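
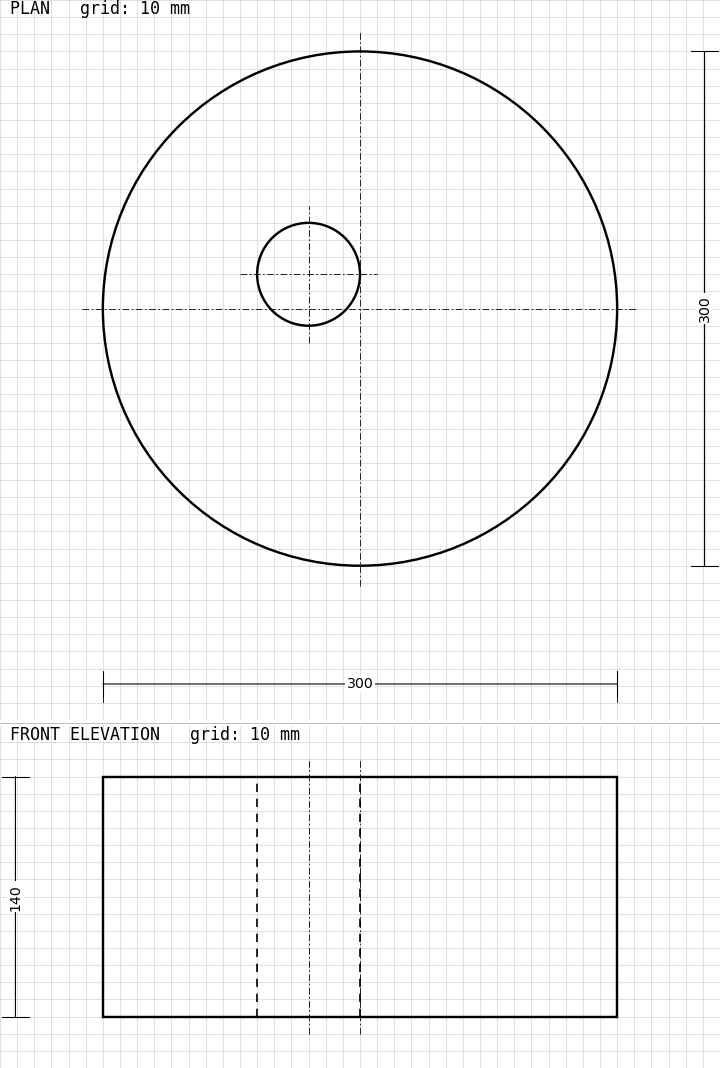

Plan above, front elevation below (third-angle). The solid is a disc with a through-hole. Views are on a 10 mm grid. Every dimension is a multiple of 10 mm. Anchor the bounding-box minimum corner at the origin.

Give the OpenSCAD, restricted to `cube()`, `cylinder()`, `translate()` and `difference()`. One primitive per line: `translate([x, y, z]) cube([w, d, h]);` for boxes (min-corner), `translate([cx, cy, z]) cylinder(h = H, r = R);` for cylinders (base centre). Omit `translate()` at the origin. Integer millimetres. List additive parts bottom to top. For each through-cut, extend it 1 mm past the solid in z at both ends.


difference() {
  translate([150, 150, 0]) cylinder(h = 140, r = 150);
  translate([120, 170, -1]) cylinder(h = 142, r = 30);
}


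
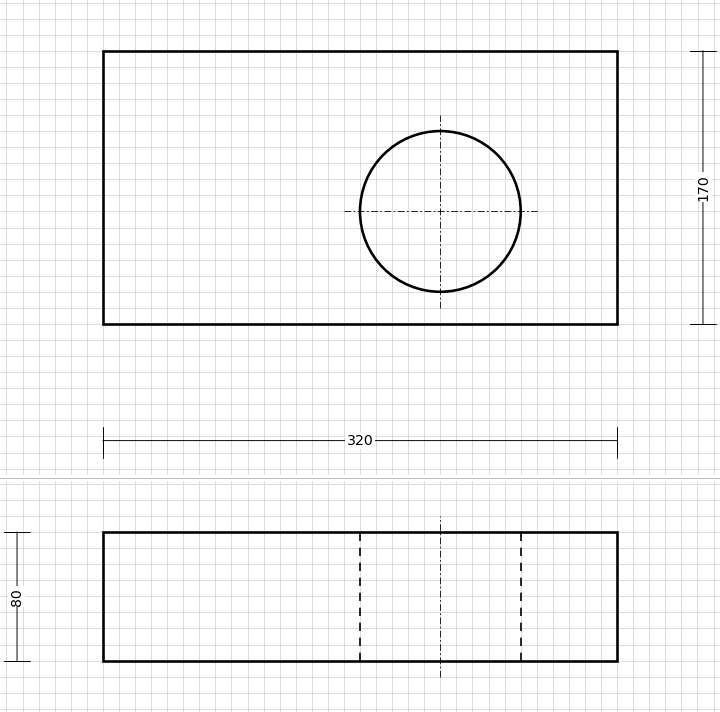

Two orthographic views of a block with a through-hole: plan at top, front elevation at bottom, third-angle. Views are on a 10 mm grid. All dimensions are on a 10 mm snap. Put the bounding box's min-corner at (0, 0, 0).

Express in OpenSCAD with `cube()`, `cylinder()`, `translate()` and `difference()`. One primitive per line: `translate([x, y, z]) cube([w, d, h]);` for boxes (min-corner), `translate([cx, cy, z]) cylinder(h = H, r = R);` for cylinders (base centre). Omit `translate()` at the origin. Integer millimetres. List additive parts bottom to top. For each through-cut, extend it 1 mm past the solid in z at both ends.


difference() {
  cube([320, 170, 80]);
  translate([210, 70, -1]) cylinder(h = 82, r = 50);
}


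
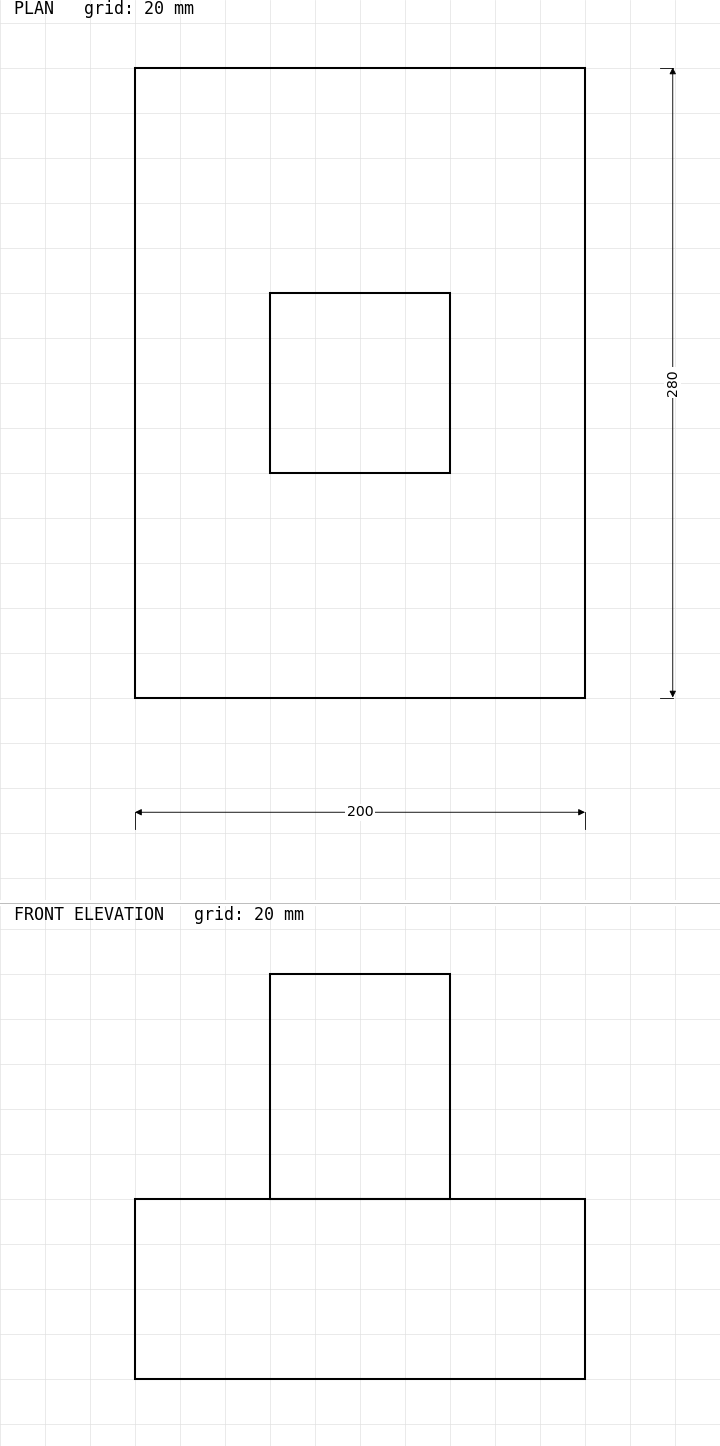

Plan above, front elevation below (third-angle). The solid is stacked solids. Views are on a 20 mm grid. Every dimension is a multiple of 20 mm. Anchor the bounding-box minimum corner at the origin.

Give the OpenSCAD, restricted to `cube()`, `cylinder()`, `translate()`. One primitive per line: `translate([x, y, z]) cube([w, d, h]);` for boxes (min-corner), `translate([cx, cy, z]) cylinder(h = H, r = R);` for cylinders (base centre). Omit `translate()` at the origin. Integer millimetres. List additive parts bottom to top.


cube([200, 280, 80]);
translate([60, 100, 80]) cube([80, 80, 100]);


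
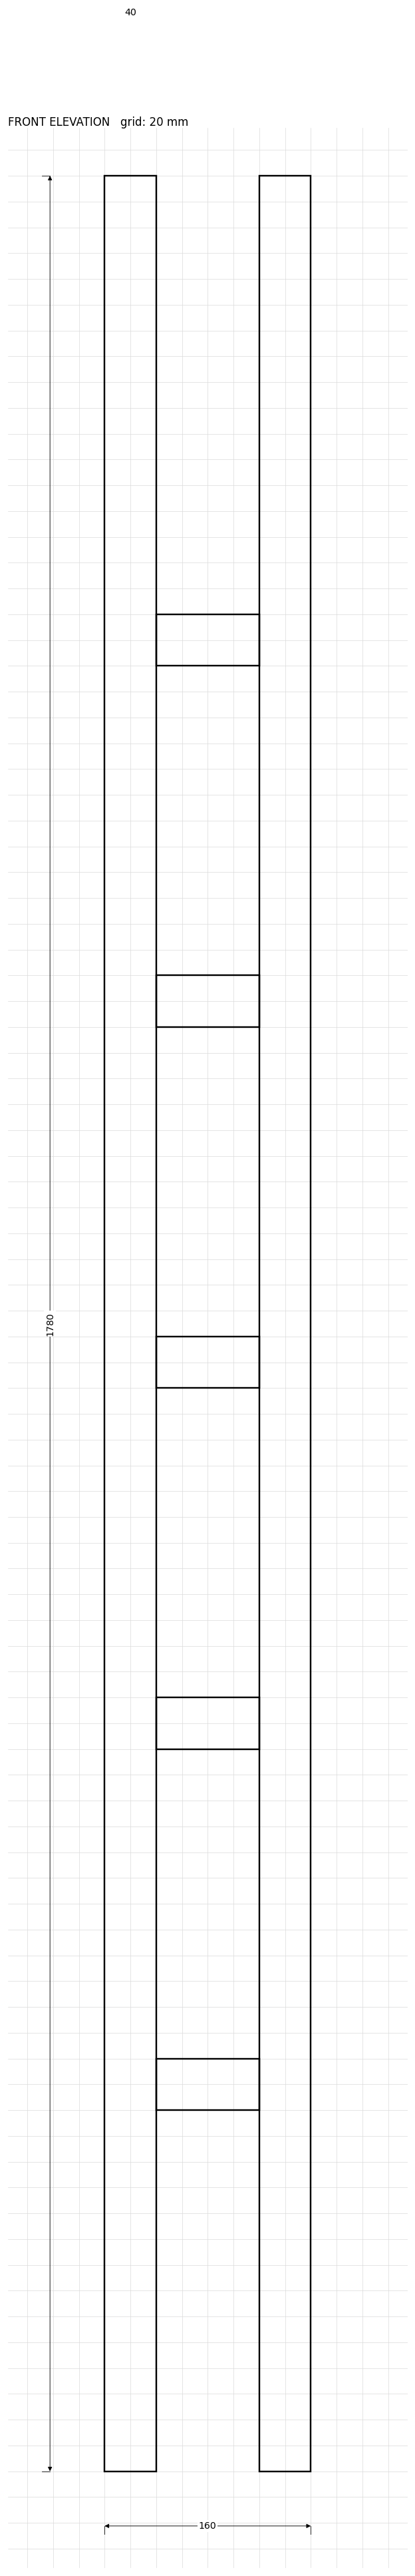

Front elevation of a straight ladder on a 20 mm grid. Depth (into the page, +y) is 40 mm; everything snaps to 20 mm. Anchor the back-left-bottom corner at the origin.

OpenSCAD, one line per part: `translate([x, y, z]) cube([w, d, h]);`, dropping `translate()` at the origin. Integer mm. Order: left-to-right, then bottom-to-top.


cube([40, 40, 1780]);
translate([40, 0, 280]) cube([80, 40, 40]);
translate([40, 0, 560]) cube([80, 40, 40]);
translate([40, 0, 840]) cube([80, 40, 40]);
translate([40, 0, 1120]) cube([80, 40, 40]);
translate([40, 0, 1400]) cube([80, 40, 40]);
translate([120, 0, 0]) cube([40, 40, 1780]);


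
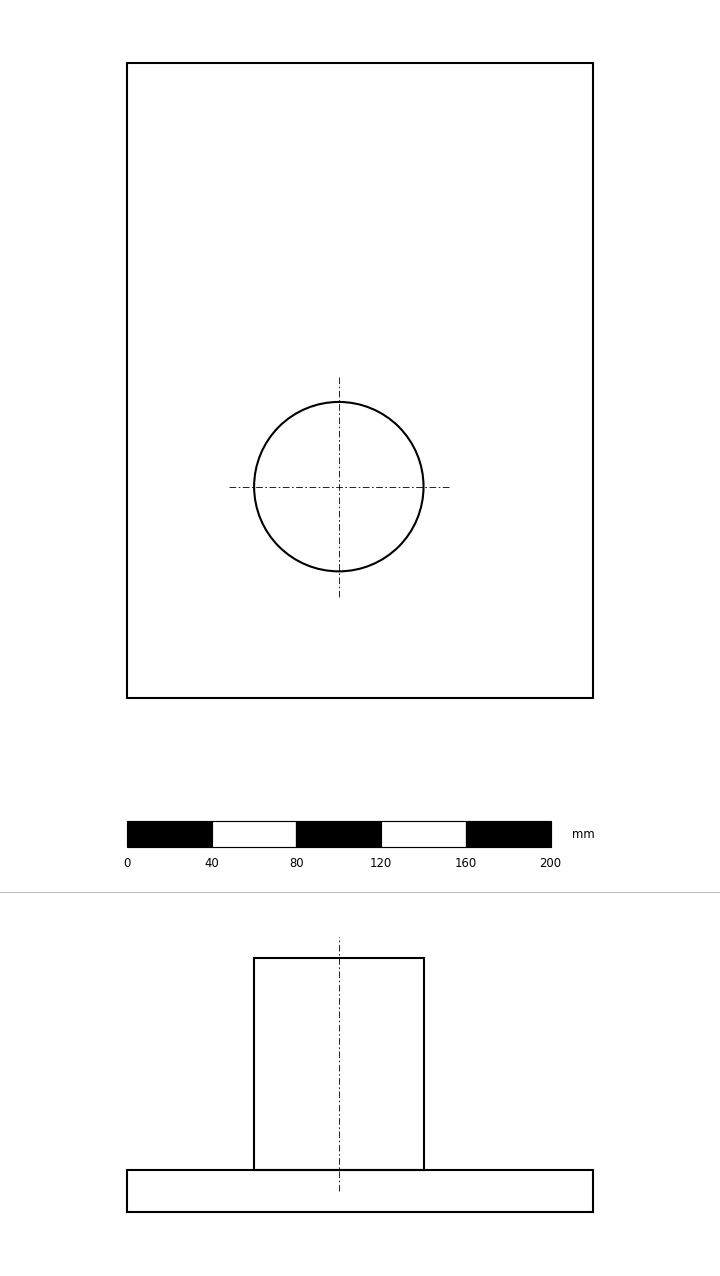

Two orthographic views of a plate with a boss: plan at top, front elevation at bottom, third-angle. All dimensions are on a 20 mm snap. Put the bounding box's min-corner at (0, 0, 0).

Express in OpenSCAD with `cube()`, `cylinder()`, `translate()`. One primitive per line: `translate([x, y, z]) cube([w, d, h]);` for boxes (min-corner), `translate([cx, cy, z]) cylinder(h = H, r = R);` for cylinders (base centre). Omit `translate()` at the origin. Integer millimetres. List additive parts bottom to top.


cube([220, 300, 20]);
translate([100, 100, 20]) cylinder(h = 100, r = 40);


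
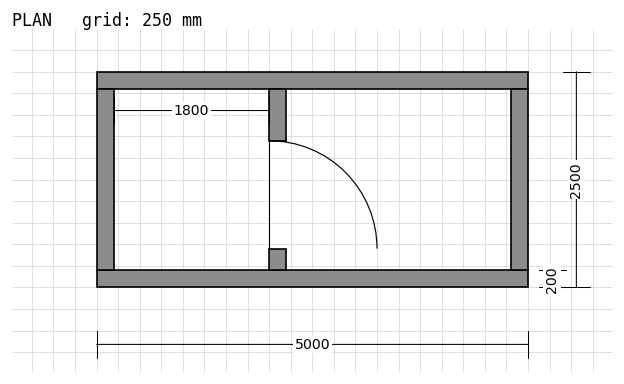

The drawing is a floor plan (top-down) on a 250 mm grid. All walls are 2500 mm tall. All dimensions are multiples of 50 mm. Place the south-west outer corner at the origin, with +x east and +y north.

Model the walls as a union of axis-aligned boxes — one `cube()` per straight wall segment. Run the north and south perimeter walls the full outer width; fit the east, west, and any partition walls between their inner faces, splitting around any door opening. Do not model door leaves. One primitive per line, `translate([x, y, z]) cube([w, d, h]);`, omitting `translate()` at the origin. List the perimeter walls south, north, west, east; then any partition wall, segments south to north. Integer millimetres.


cube([5000, 200, 2500]);
translate([0, 2300, 0]) cube([5000, 200, 2500]);
translate([0, 200, 0]) cube([200, 2100, 2500]);
translate([4800, 200, 0]) cube([200, 2100, 2500]);
translate([2000, 200, 0]) cube([200, 250, 2500]);
translate([2000, 1700, 0]) cube([200, 600, 2500]);


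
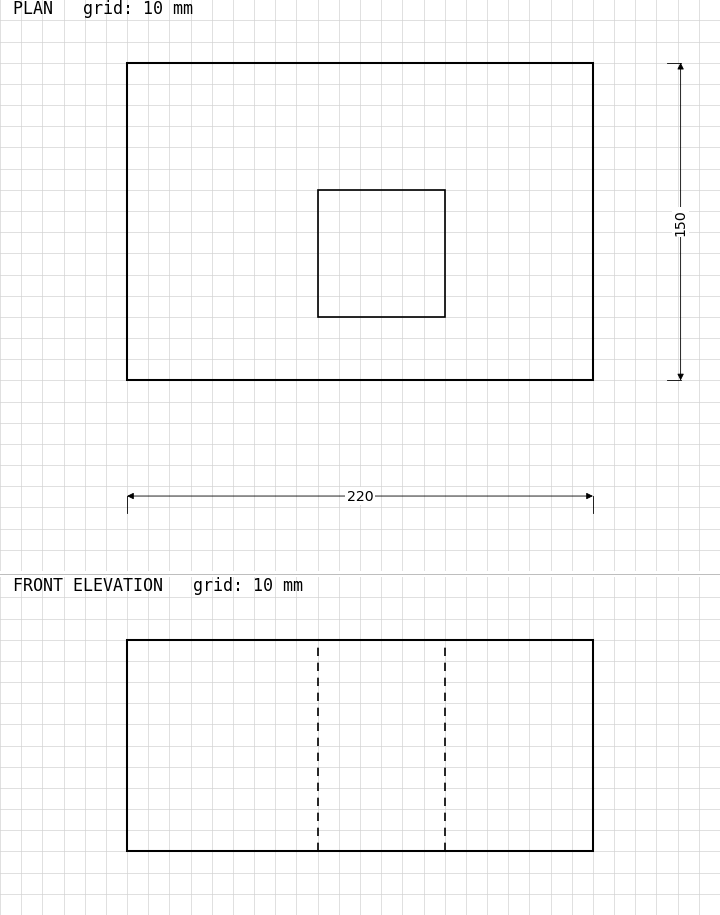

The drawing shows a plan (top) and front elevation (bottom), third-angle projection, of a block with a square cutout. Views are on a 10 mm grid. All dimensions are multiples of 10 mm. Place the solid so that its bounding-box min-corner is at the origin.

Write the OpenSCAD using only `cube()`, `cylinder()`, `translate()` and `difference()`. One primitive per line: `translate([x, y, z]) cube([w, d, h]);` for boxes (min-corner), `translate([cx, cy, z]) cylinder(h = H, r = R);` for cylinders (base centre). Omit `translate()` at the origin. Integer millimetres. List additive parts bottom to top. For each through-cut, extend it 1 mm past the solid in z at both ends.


difference() {
  cube([220, 150, 100]);
  translate([90, 30, -1]) cube([60, 60, 102]);
}


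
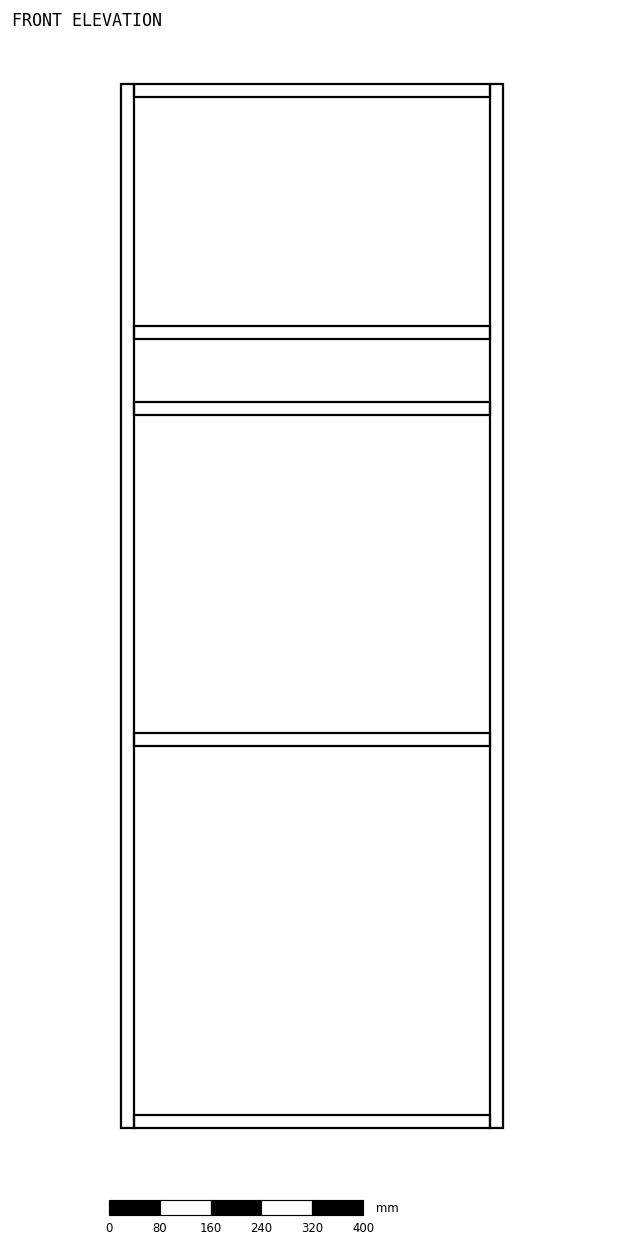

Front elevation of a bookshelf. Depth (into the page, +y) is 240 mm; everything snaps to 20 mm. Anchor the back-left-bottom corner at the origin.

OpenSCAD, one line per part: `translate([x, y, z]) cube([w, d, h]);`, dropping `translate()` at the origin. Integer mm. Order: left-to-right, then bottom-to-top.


cube([20, 240, 1640]);
translate([20, 0, 0]) cube([560, 240, 20]);
translate([20, 0, 600]) cube([560, 240, 20]);
translate([20, 0, 1120]) cube([560, 240, 20]);
translate([20, 0, 1240]) cube([560, 240, 20]);
translate([20, 0, 1620]) cube([560, 240, 20]);
translate([580, 0, 0]) cube([20, 240, 1640]);


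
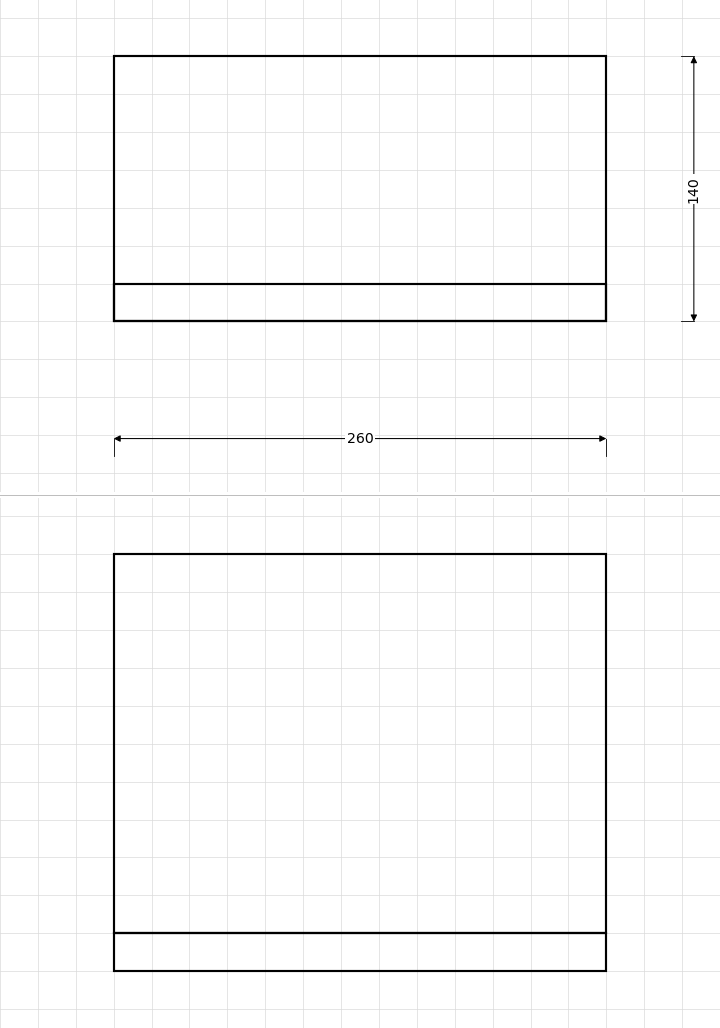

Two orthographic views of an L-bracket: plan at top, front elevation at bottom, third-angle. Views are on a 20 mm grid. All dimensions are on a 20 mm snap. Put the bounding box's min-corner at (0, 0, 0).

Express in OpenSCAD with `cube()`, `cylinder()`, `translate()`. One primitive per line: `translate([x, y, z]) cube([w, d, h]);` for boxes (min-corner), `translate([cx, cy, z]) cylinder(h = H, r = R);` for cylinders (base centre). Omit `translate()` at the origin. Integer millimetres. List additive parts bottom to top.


cube([260, 140, 20]);
translate([0, 0, 20]) cube([260, 20, 200]);


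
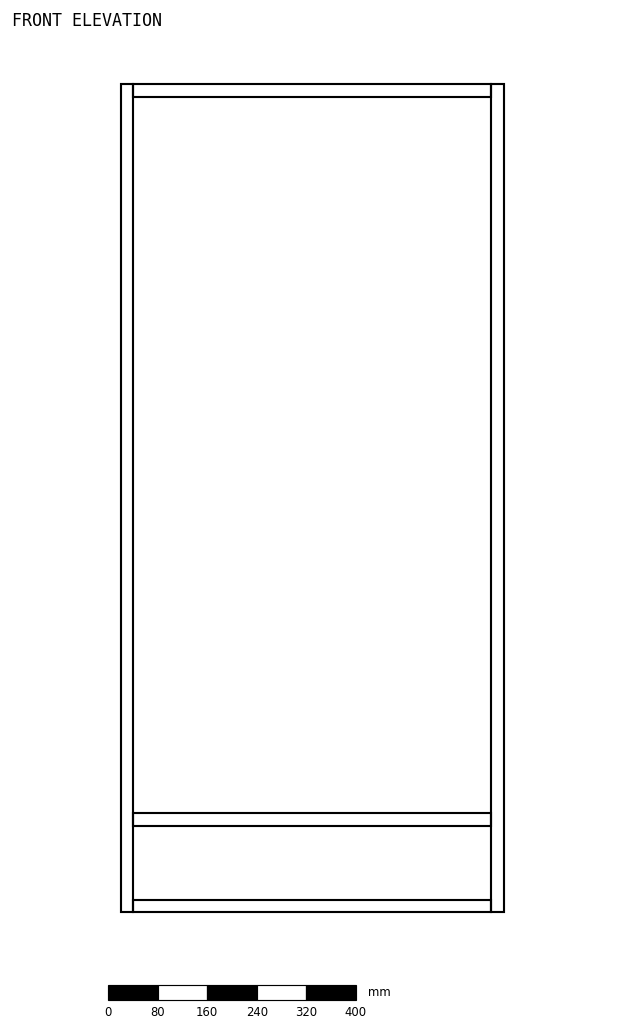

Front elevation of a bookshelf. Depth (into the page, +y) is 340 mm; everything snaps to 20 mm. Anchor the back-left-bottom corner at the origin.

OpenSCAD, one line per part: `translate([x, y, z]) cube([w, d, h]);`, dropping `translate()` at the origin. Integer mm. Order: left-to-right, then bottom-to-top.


cube([20, 340, 1340]);
translate([20, 0, 0]) cube([580, 340, 20]);
translate([20, 0, 140]) cube([580, 340, 20]);
translate([20, 0, 1320]) cube([580, 340, 20]);
translate([600, 0, 0]) cube([20, 340, 1340]);


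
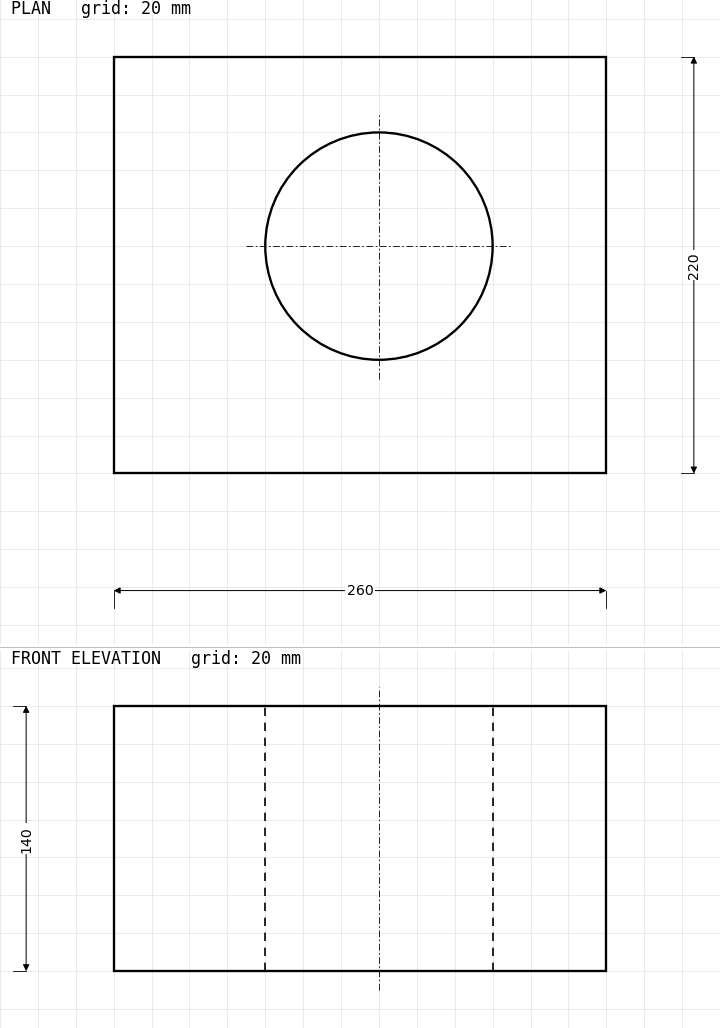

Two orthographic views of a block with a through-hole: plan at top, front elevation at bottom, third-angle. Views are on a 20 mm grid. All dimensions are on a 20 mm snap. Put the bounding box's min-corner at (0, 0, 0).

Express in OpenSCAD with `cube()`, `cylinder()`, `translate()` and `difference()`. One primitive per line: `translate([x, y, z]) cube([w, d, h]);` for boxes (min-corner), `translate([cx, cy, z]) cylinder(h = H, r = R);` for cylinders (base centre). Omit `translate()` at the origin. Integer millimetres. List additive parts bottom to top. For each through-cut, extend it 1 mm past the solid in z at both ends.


difference() {
  cube([260, 220, 140]);
  translate([140, 120, -1]) cylinder(h = 142, r = 60);
}


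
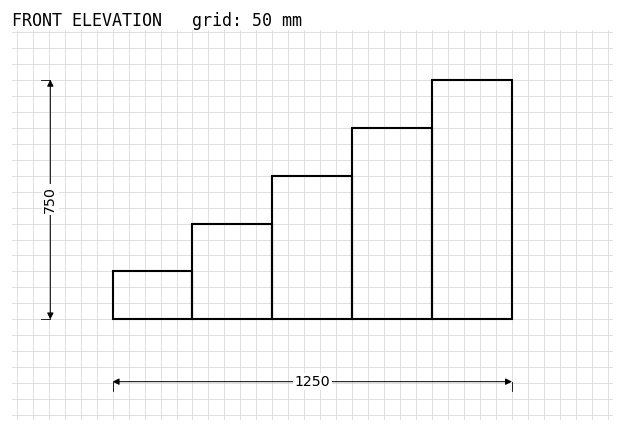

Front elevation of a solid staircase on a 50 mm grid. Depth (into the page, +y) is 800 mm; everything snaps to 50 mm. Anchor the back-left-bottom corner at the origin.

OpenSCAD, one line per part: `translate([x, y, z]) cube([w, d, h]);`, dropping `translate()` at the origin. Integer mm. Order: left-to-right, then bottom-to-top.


cube([250, 800, 150]);
translate([250, 0, 0]) cube([250, 800, 300]);
translate([500, 0, 0]) cube([250, 800, 450]);
translate([750, 0, 0]) cube([250, 800, 600]);
translate([1000, 0, 0]) cube([250, 800, 750]);


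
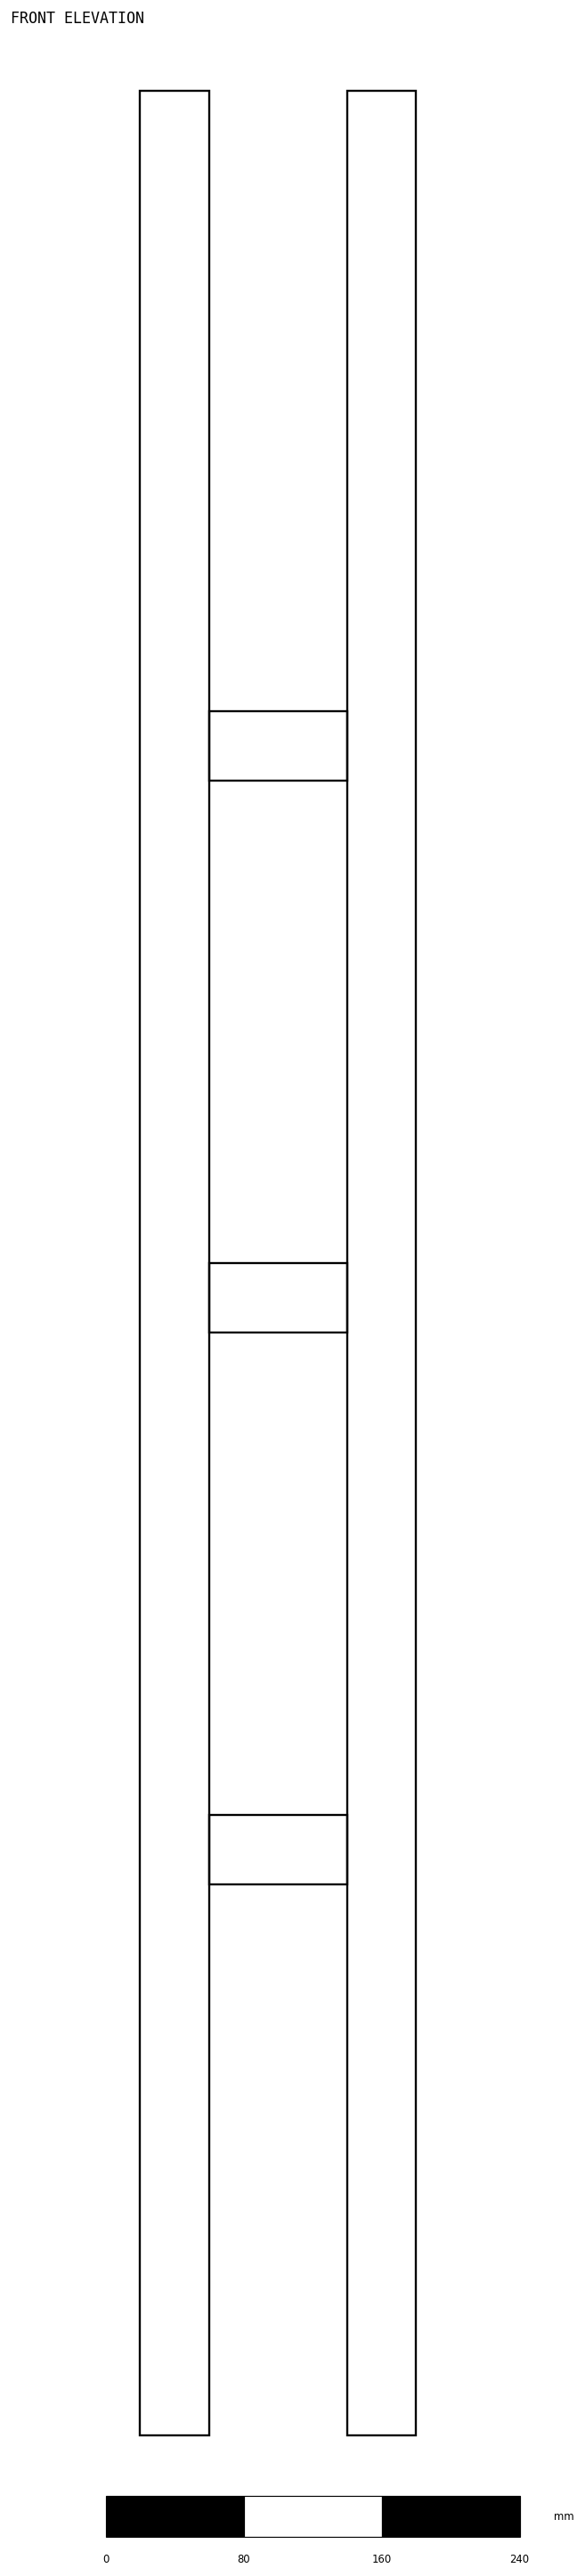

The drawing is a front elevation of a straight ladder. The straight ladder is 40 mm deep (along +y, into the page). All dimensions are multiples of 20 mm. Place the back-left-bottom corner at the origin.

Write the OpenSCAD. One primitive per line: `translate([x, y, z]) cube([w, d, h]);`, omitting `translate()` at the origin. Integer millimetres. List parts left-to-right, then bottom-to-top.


cube([40, 40, 1360]);
translate([40, 0, 320]) cube([80, 40, 40]);
translate([40, 0, 640]) cube([80, 40, 40]);
translate([40, 0, 960]) cube([80, 40, 40]);
translate([120, 0, 0]) cube([40, 40, 1360]);


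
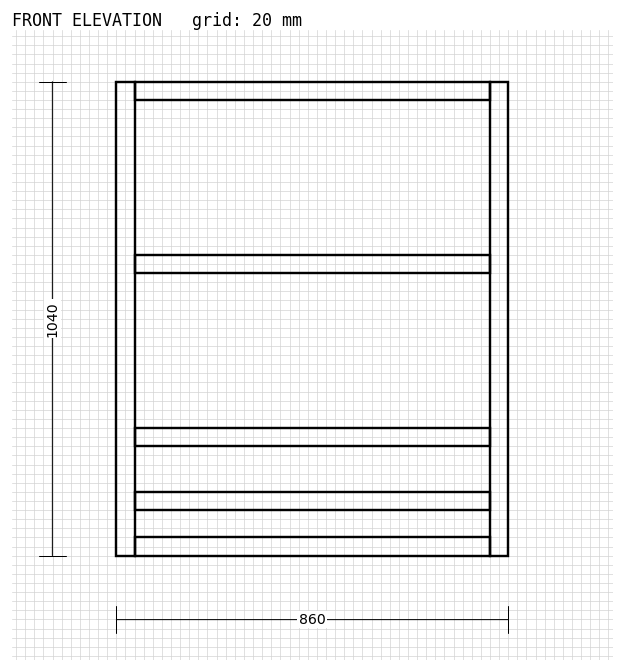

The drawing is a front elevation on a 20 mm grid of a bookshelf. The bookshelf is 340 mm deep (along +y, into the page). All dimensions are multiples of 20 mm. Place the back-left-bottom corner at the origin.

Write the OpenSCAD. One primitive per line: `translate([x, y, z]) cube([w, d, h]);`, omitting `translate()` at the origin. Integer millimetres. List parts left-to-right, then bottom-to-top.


cube([40, 340, 1040]);
translate([40, 0, 0]) cube([780, 340, 40]);
translate([40, 0, 100]) cube([780, 340, 40]);
translate([40, 0, 240]) cube([780, 340, 40]);
translate([40, 0, 620]) cube([780, 340, 40]);
translate([40, 0, 1000]) cube([780, 340, 40]);
translate([820, 0, 0]) cube([40, 340, 1040]);


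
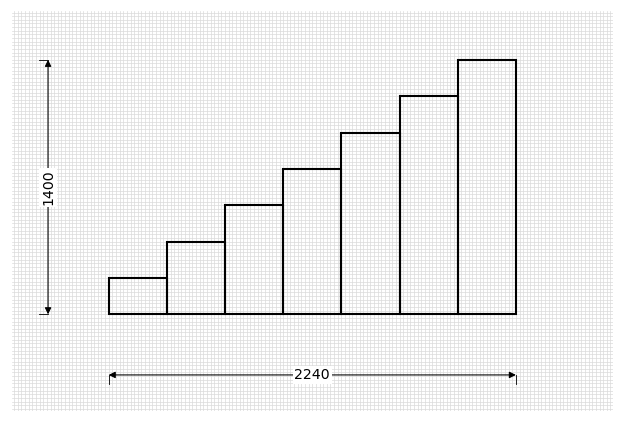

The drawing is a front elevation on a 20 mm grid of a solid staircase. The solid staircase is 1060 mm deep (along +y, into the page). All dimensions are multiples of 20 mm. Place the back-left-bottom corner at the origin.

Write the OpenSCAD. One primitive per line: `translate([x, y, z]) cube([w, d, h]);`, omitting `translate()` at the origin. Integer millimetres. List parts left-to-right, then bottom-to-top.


cube([320, 1060, 200]);
translate([320, 0, 0]) cube([320, 1060, 400]);
translate([640, 0, 0]) cube([320, 1060, 600]);
translate([960, 0, 0]) cube([320, 1060, 800]);
translate([1280, 0, 0]) cube([320, 1060, 1000]);
translate([1600, 0, 0]) cube([320, 1060, 1200]);
translate([1920, 0, 0]) cube([320, 1060, 1400]);


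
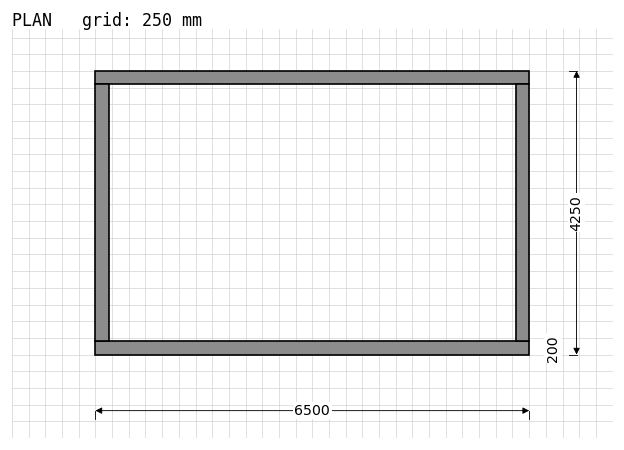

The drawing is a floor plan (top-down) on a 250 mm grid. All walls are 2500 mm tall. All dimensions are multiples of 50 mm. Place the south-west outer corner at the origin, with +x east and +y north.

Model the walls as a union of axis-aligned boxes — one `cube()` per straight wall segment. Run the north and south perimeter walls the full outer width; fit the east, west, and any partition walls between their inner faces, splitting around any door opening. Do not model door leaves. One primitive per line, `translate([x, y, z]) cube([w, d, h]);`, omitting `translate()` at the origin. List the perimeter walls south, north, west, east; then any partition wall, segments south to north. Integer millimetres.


cube([6500, 200, 2500]);
translate([0, 4050, 0]) cube([6500, 200, 2500]);
translate([0, 200, 0]) cube([200, 3850, 2500]);
translate([6300, 200, 0]) cube([200, 3850, 2500]);


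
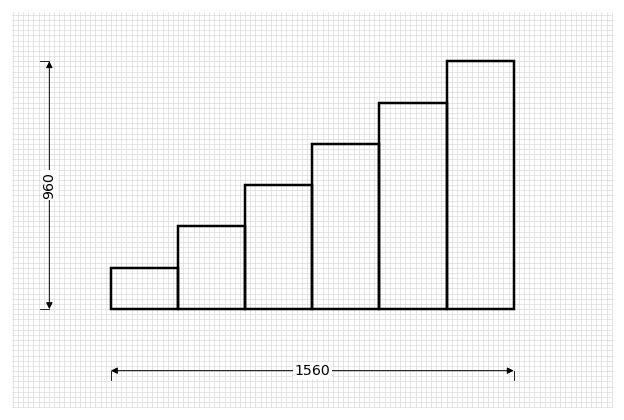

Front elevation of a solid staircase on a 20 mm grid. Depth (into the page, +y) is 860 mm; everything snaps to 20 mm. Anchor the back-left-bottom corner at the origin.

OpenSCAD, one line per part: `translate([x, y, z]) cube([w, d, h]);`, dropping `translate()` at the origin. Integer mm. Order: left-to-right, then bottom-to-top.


cube([260, 860, 160]);
translate([260, 0, 0]) cube([260, 860, 320]);
translate([520, 0, 0]) cube([260, 860, 480]);
translate([780, 0, 0]) cube([260, 860, 640]);
translate([1040, 0, 0]) cube([260, 860, 800]);
translate([1300, 0, 0]) cube([260, 860, 960]);


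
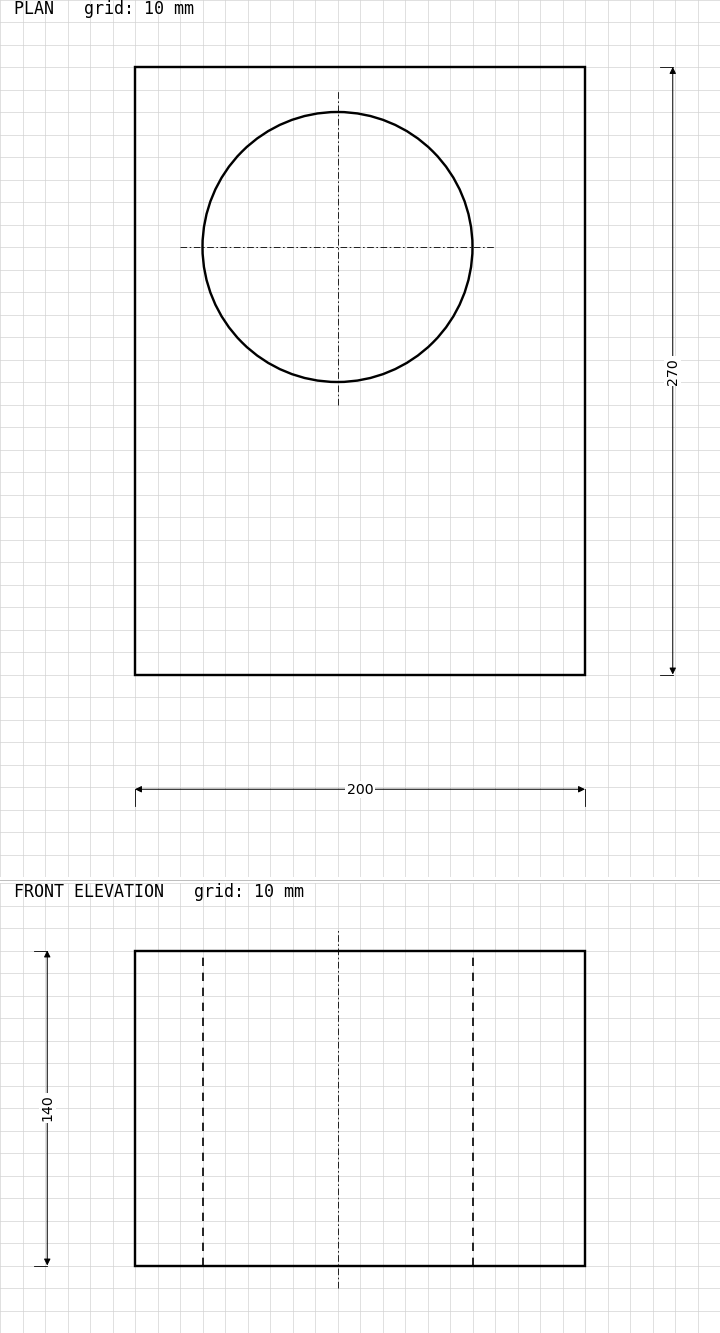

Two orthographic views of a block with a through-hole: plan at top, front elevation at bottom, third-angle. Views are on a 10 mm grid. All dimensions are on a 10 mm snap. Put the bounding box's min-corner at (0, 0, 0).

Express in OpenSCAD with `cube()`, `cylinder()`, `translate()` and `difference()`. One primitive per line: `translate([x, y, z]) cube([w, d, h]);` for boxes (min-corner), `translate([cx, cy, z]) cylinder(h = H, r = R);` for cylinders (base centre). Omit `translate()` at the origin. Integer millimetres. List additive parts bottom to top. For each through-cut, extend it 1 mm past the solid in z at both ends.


difference() {
  cube([200, 270, 140]);
  translate([90, 190, -1]) cylinder(h = 142, r = 60);
}


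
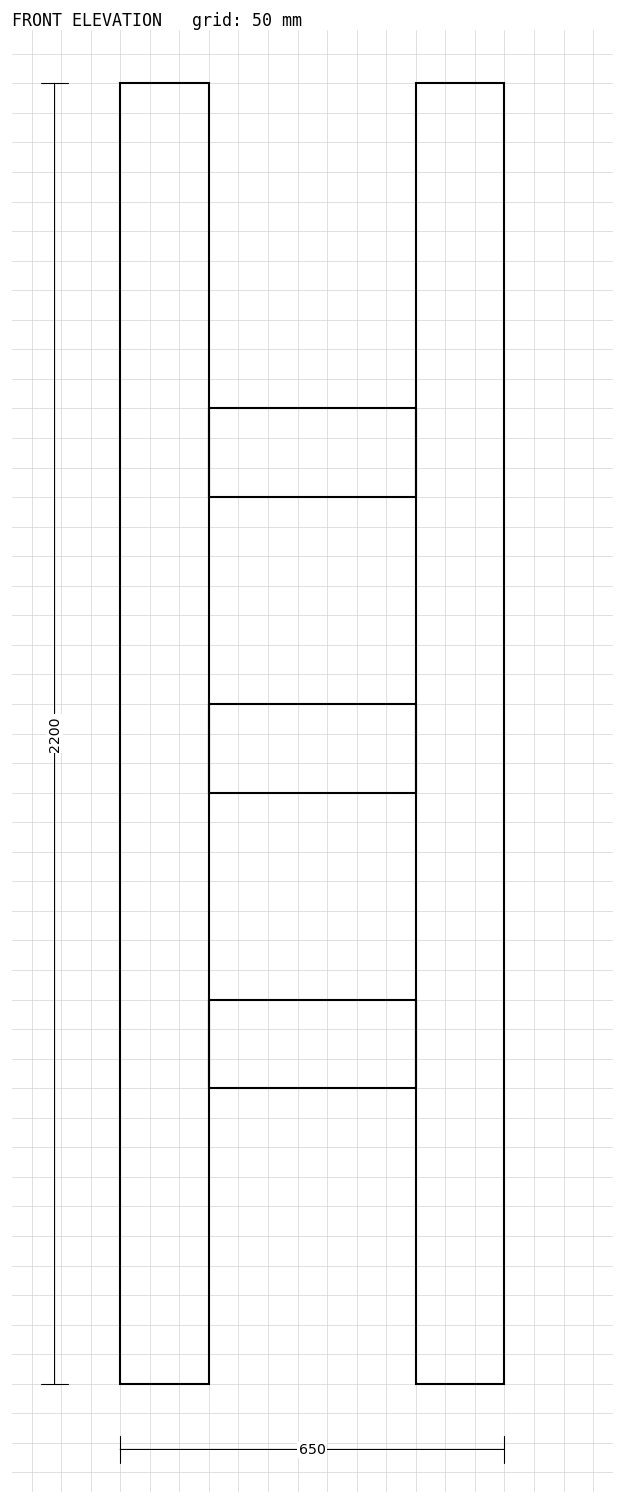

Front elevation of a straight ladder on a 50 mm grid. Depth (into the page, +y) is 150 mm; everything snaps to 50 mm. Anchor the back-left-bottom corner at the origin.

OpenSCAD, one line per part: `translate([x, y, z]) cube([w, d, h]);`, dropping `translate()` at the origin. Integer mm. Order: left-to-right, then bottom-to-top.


cube([150, 150, 2200]);
translate([150, 0, 500]) cube([350, 150, 150]);
translate([150, 0, 1000]) cube([350, 150, 150]);
translate([150, 0, 1500]) cube([350, 150, 150]);
translate([500, 0, 0]) cube([150, 150, 2200]);


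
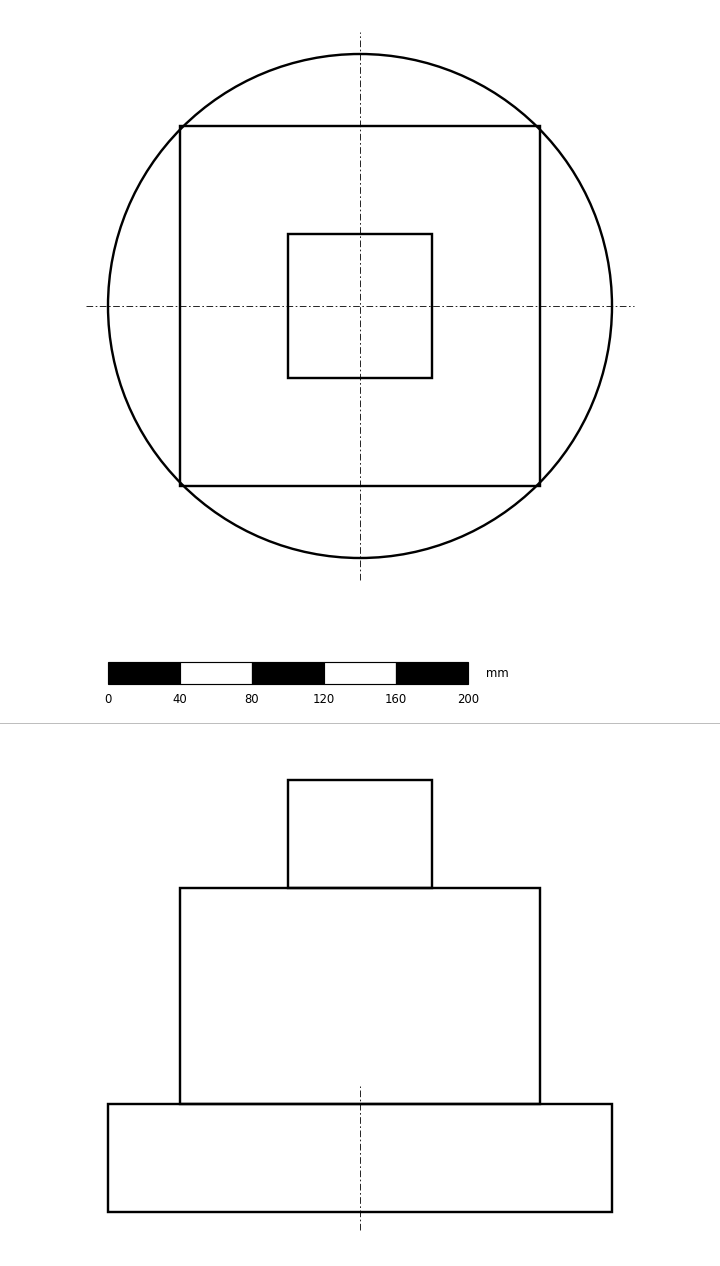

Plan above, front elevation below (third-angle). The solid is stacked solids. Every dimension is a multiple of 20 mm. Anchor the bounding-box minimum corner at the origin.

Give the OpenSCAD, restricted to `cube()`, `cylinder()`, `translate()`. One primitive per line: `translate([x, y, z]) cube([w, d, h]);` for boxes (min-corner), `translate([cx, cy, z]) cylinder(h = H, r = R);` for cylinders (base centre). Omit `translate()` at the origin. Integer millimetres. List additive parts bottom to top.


translate([140, 140, 0]) cylinder(h = 60, r = 140);
translate([40, 40, 60]) cube([200, 200, 120]);
translate([100, 100, 180]) cube([80, 80, 60]);


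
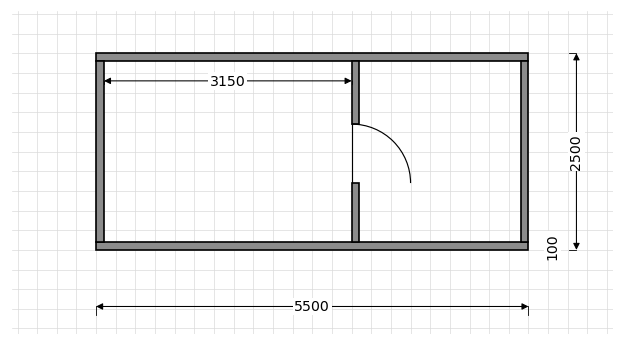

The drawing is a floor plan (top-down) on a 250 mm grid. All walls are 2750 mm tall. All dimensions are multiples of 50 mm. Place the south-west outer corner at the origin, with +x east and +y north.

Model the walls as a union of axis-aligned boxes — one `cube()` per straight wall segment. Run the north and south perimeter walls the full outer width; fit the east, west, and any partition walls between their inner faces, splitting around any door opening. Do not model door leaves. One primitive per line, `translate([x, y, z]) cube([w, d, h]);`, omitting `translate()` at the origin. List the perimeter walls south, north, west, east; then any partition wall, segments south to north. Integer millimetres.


cube([5500, 100, 2750]);
translate([0, 2400, 0]) cube([5500, 100, 2750]);
translate([0, 100, 0]) cube([100, 2300, 2750]);
translate([5400, 100, 0]) cube([100, 2300, 2750]);
translate([3250, 100, 0]) cube([100, 750, 2750]);
translate([3250, 1600, 0]) cube([100, 800, 2750]);


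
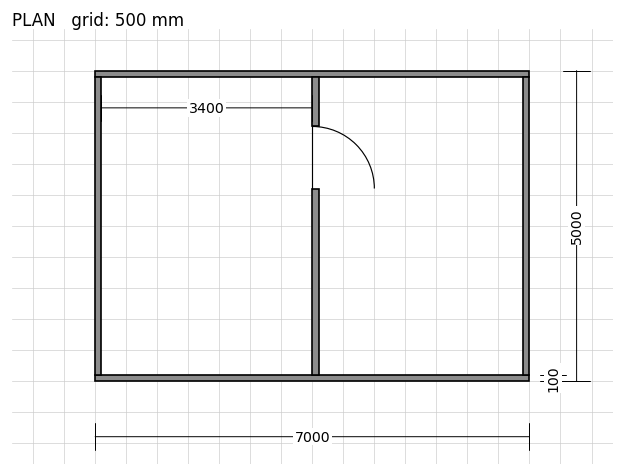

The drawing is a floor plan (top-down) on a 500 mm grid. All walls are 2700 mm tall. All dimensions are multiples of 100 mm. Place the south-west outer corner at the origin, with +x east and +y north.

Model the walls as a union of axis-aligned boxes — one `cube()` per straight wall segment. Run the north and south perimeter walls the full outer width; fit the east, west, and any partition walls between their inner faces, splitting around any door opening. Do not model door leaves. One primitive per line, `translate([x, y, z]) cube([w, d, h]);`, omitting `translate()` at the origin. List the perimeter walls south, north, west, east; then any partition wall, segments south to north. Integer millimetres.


cube([7000, 100, 2700]);
translate([0, 4900, 0]) cube([7000, 100, 2700]);
translate([0, 100, 0]) cube([100, 4800, 2700]);
translate([6900, 100, 0]) cube([100, 4800, 2700]);
translate([3500, 100, 0]) cube([100, 3000, 2700]);
translate([3500, 4100, 0]) cube([100, 800, 2700]);


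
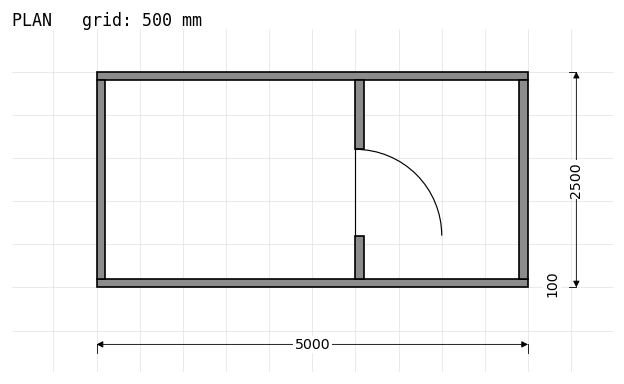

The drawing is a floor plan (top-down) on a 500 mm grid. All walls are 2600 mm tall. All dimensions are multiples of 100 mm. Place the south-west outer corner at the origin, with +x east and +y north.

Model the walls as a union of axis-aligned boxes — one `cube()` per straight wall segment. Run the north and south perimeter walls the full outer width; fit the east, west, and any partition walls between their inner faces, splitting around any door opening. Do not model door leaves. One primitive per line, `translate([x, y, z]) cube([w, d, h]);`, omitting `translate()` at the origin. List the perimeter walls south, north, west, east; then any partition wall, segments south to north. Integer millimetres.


cube([5000, 100, 2600]);
translate([0, 2400, 0]) cube([5000, 100, 2600]);
translate([0, 100, 0]) cube([100, 2300, 2600]);
translate([4900, 100, 0]) cube([100, 2300, 2600]);
translate([3000, 100, 0]) cube([100, 500, 2600]);
translate([3000, 1600, 0]) cube([100, 800, 2600]);


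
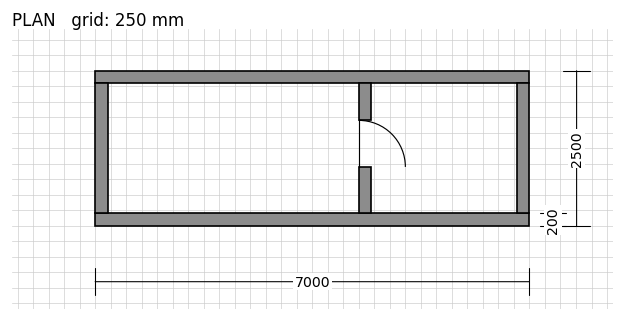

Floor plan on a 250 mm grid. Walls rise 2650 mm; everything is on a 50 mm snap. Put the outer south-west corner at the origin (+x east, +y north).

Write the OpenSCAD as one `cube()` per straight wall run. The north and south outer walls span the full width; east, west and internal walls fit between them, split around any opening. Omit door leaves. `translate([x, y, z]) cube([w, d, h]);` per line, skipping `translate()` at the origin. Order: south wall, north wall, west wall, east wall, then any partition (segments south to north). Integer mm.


cube([7000, 200, 2650]);
translate([0, 2300, 0]) cube([7000, 200, 2650]);
translate([0, 200, 0]) cube([200, 2100, 2650]);
translate([6800, 200, 0]) cube([200, 2100, 2650]);
translate([4250, 200, 0]) cube([200, 750, 2650]);
translate([4250, 1700, 0]) cube([200, 600, 2650]);


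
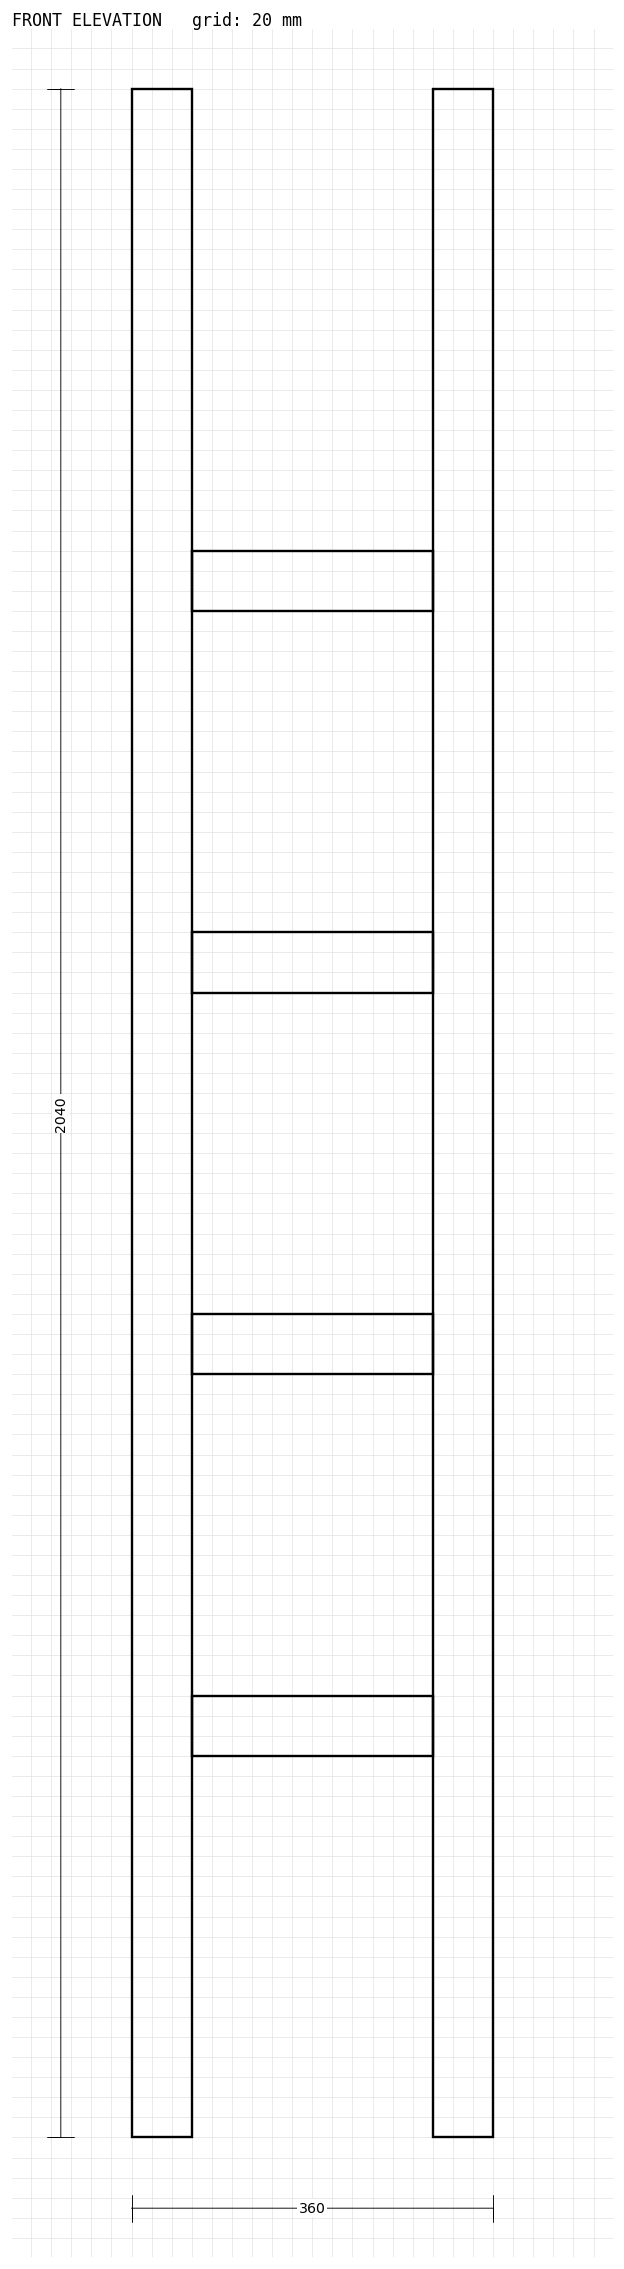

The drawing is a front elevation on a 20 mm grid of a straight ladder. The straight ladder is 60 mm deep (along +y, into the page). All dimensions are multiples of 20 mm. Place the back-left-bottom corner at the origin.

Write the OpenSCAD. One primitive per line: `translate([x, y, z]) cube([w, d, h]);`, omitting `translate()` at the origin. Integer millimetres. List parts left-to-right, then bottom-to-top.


cube([60, 60, 2040]);
translate([60, 0, 380]) cube([240, 60, 60]);
translate([60, 0, 760]) cube([240, 60, 60]);
translate([60, 0, 1140]) cube([240, 60, 60]);
translate([60, 0, 1520]) cube([240, 60, 60]);
translate([300, 0, 0]) cube([60, 60, 2040]);


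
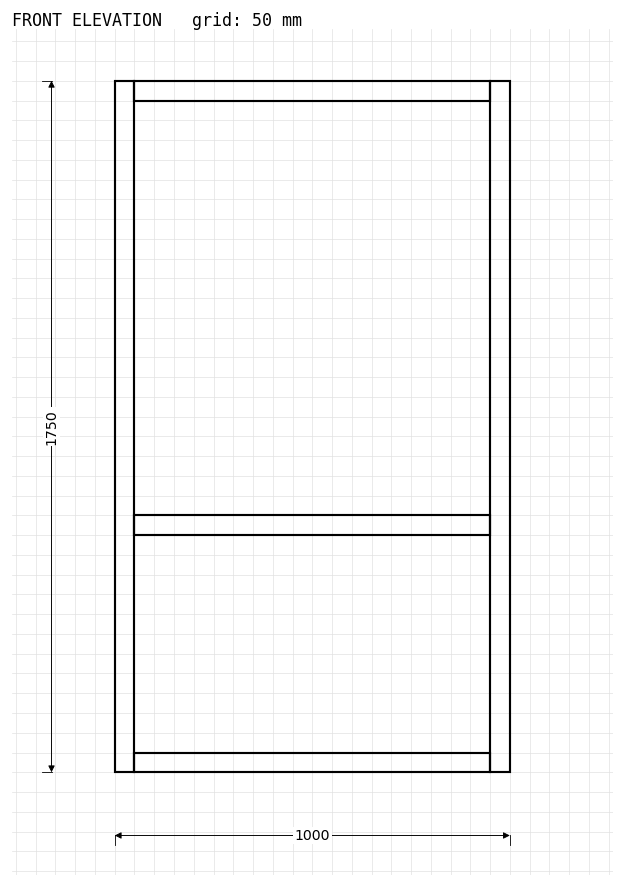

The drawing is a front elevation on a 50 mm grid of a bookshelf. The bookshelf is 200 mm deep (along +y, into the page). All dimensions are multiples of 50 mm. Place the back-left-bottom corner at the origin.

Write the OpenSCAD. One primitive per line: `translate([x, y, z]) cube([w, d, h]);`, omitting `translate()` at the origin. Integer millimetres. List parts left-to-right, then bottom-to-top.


cube([50, 200, 1750]);
translate([50, 0, 0]) cube([900, 200, 50]);
translate([50, 0, 600]) cube([900, 200, 50]);
translate([50, 0, 1700]) cube([900, 200, 50]);
translate([950, 0, 0]) cube([50, 200, 1750]);


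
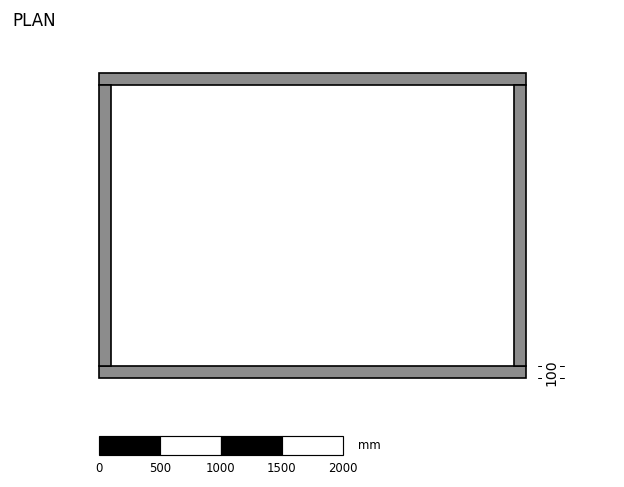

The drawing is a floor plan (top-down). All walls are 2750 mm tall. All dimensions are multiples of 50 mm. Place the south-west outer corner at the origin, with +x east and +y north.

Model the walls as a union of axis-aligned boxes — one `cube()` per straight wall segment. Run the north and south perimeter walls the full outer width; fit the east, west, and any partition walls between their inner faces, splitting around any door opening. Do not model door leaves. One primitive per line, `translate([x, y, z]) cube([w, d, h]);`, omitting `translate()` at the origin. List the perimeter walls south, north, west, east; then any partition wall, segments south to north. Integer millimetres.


cube([3500, 100, 2750]);
translate([0, 2400, 0]) cube([3500, 100, 2750]);
translate([0, 100, 0]) cube([100, 2300, 2750]);
translate([3400, 100, 0]) cube([100, 2300, 2750]);


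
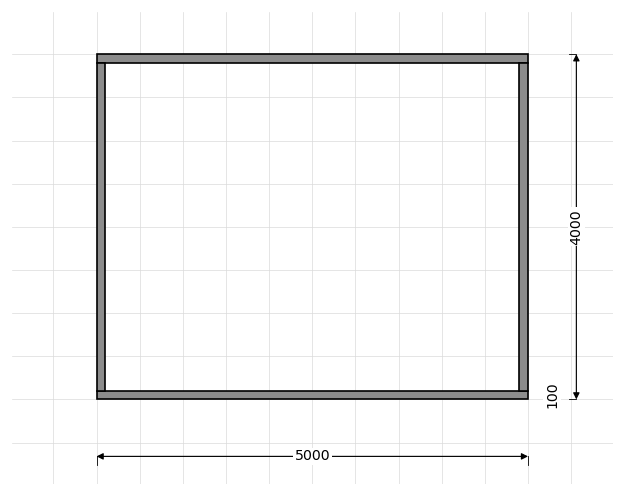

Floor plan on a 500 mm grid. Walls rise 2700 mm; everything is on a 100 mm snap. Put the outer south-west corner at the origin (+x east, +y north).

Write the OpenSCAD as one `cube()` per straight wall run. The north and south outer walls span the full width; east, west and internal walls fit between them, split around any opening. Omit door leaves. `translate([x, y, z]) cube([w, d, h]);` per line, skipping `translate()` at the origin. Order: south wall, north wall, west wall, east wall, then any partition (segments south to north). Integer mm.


cube([5000, 100, 2700]);
translate([0, 3900, 0]) cube([5000, 100, 2700]);
translate([0, 100, 0]) cube([100, 3800, 2700]);
translate([4900, 100, 0]) cube([100, 3800, 2700]);


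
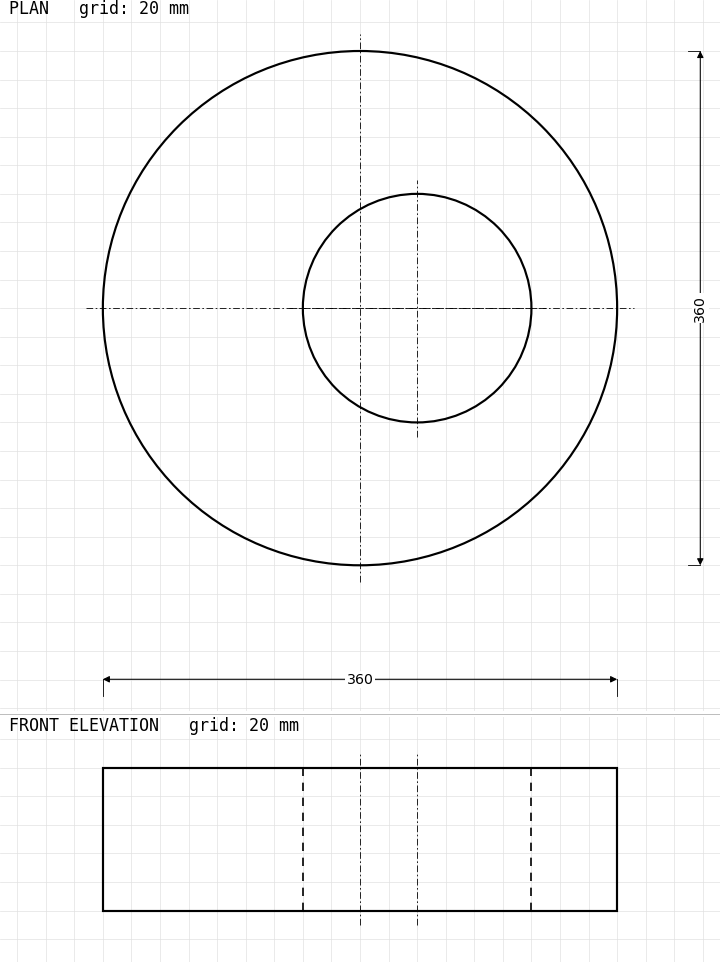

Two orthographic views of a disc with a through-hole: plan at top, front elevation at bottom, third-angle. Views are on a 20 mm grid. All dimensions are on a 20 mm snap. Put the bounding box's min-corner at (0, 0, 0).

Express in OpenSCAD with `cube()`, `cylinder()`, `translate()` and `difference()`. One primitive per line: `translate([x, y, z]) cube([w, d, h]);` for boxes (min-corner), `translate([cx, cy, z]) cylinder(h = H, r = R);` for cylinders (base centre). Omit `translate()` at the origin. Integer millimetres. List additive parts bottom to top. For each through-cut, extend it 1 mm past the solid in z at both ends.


difference() {
  translate([180, 180, 0]) cylinder(h = 100, r = 180);
  translate([220, 180, -1]) cylinder(h = 102, r = 80);
}


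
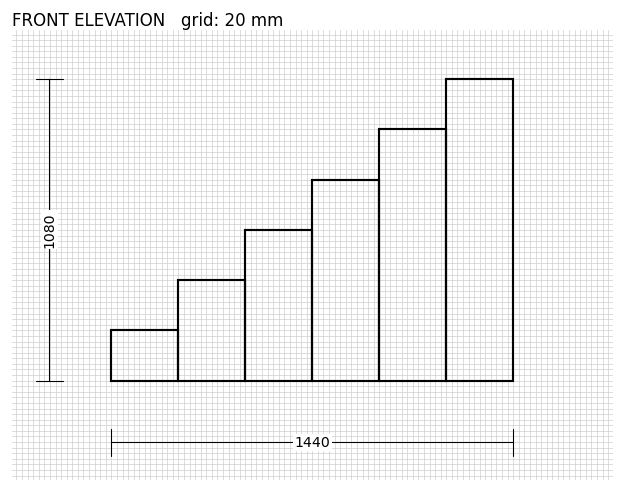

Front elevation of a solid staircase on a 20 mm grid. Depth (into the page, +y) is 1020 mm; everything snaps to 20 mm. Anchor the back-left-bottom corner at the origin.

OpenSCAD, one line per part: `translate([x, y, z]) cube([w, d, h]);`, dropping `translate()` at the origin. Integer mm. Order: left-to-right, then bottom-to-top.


cube([240, 1020, 180]);
translate([240, 0, 0]) cube([240, 1020, 360]);
translate([480, 0, 0]) cube([240, 1020, 540]);
translate([720, 0, 0]) cube([240, 1020, 720]);
translate([960, 0, 0]) cube([240, 1020, 900]);
translate([1200, 0, 0]) cube([240, 1020, 1080]);


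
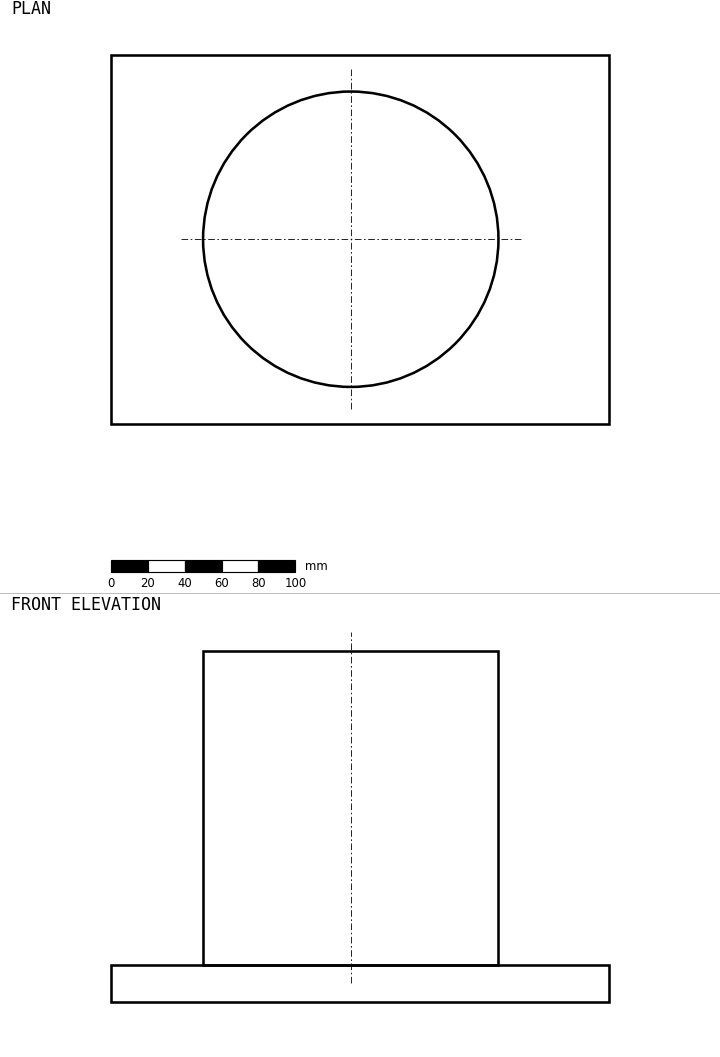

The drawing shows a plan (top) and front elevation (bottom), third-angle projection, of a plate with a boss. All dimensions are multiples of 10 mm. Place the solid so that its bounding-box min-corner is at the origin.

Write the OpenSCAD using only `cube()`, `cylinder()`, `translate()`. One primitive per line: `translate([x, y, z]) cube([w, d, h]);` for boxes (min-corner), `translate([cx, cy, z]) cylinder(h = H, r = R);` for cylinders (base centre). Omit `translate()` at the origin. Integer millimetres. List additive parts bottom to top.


cube([270, 200, 20]);
translate([130, 100, 20]) cylinder(h = 170, r = 80);


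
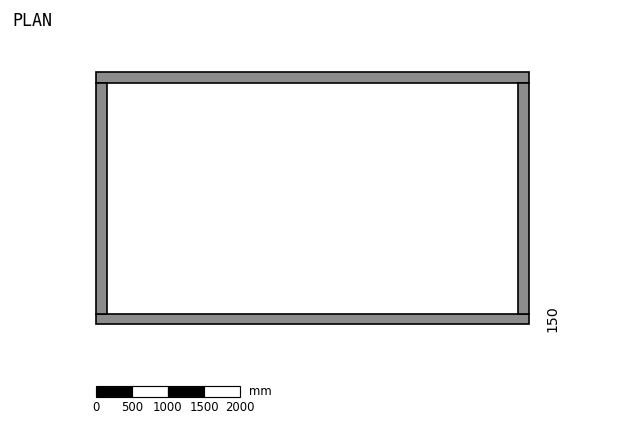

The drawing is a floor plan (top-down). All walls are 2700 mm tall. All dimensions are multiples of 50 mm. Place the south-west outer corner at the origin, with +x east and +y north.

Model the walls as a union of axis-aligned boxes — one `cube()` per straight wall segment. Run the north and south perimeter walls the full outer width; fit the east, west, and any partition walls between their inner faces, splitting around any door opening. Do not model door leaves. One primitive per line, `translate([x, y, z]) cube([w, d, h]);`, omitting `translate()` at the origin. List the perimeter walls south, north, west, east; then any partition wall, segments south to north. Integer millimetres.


cube([6000, 150, 2700]);
translate([0, 3350, 0]) cube([6000, 150, 2700]);
translate([0, 150, 0]) cube([150, 3200, 2700]);
translate([5850, 150, 0]) cube([150, 3200, 2700]);


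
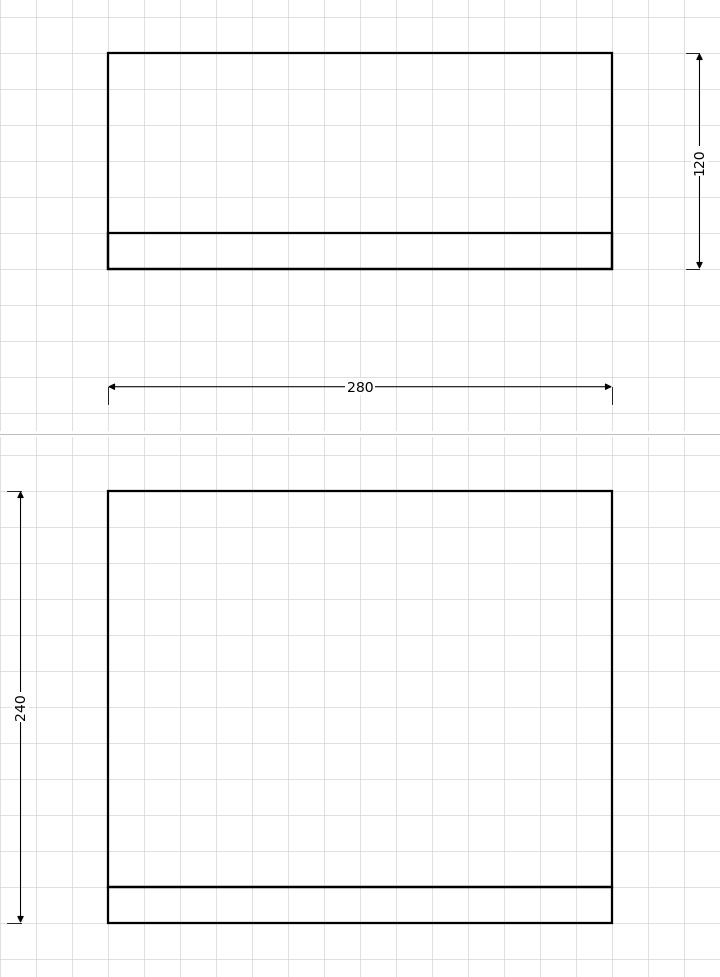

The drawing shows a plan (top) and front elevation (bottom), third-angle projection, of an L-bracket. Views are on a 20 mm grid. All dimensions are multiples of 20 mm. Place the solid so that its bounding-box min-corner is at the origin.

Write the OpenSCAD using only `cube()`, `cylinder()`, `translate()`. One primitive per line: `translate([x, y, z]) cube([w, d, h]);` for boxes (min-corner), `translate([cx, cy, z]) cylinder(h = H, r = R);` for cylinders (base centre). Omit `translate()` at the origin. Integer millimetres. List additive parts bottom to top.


cube([280, 120, 20]);
translate([0, 0, 20]) cube([280, 20, 220]);


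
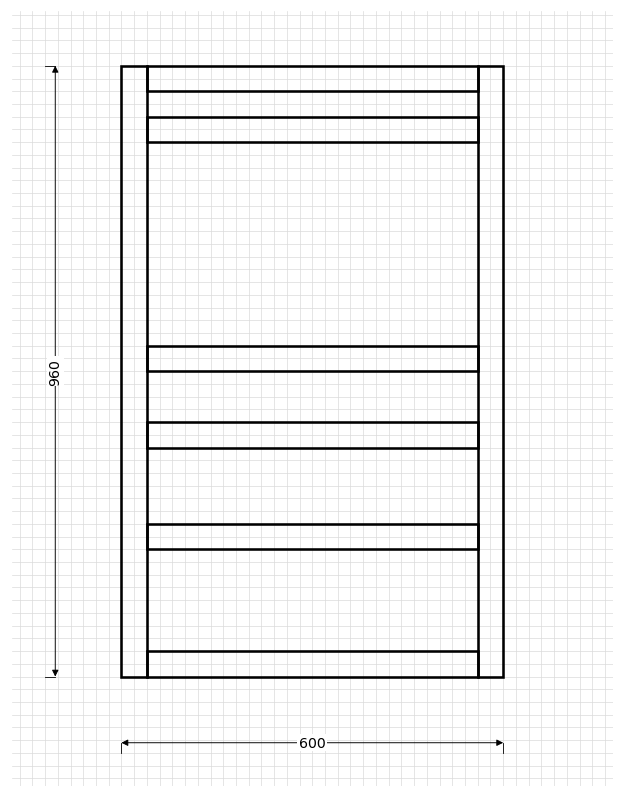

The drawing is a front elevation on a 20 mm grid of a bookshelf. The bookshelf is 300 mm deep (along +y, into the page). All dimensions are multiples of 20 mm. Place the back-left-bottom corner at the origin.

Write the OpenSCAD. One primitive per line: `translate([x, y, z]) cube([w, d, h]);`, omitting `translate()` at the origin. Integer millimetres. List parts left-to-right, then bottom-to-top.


cube([40, 300, 960]);
translate([40, 0, 0]) cube([520, 300, 40]);
translate([40, 0, 200]) cube([520, 300, 40]);
translate([40, 0, 360]) cube([520, 300, 40]);
translate([40, 0, 480]) cube([520, 300, 40]);
translate([40, 0, 840]) cube([520, 300, 40]);
translate([40, 0, 920]) cube([520, 300, 40]);
translate([560, 0, 0]) cube([40, 300, 960]);


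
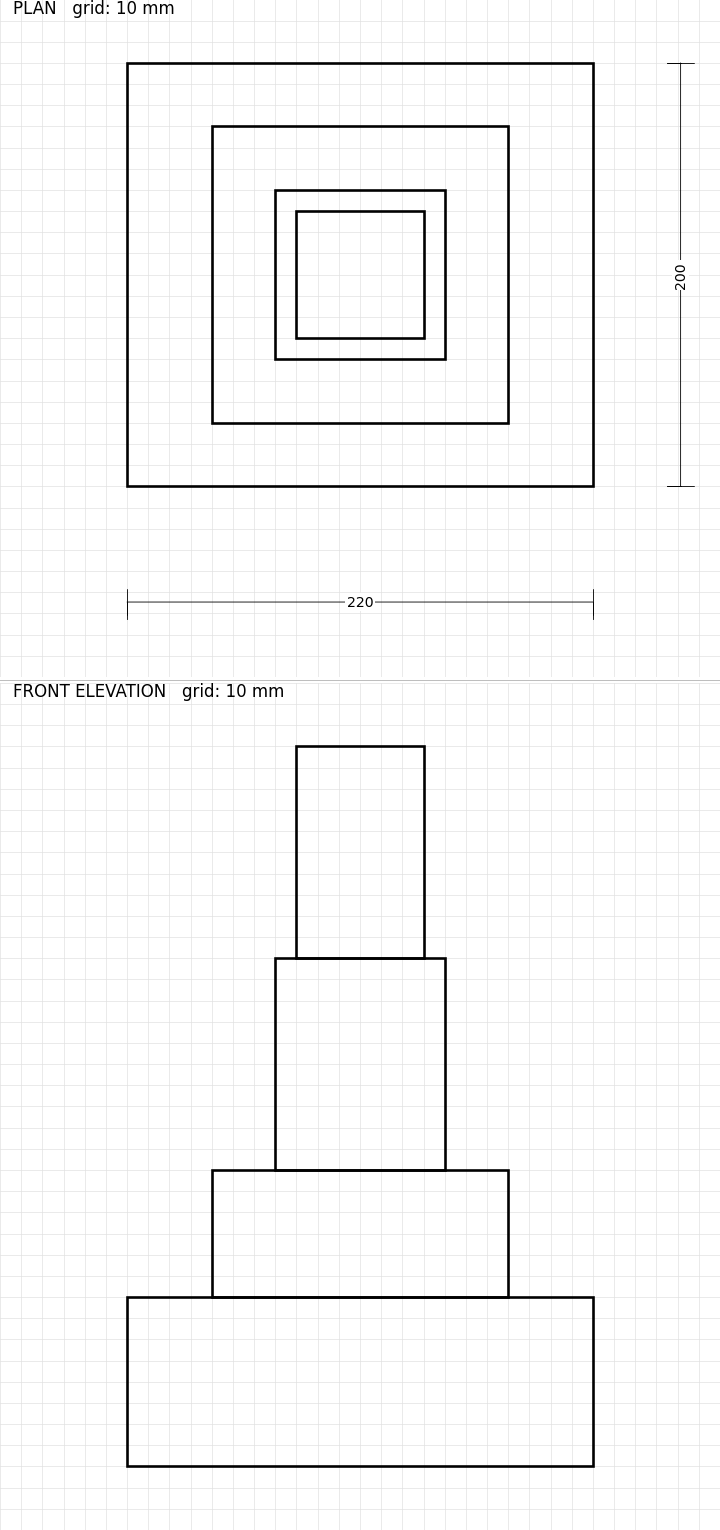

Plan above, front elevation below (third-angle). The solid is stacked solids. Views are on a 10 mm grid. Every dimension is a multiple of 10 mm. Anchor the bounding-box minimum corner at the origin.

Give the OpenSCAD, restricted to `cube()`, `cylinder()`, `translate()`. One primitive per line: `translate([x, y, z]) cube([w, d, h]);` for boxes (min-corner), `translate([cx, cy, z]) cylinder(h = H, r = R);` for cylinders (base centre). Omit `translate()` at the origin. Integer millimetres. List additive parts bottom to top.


cube([220, 200, 80]);
translate([40, 30, 80]) cube([140, 140, 60]);
translate([70, 60, 140]) cube([80, 80, 100]);
translate([80, 70, 240]) cube([60, 60, 100]);
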